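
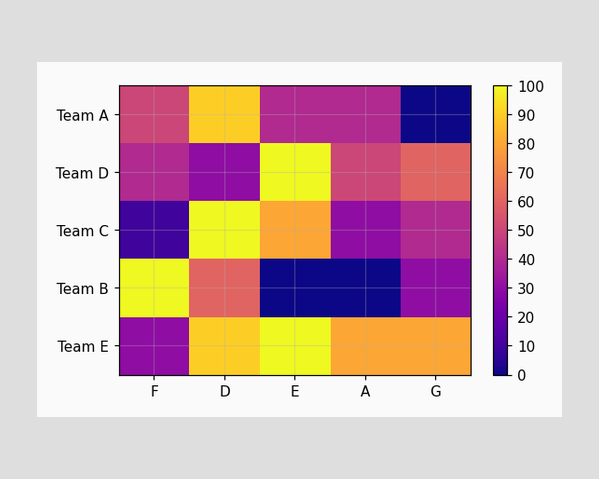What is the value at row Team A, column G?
0

Matching cell (Team A, G) against the colorbar gives 0.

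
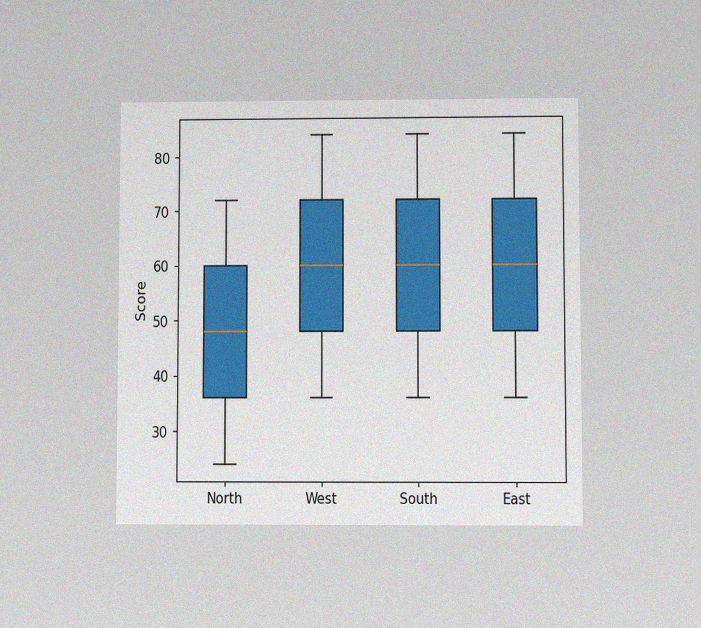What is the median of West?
60

The chart is viewed at a slight angle, with some photo noise. The median line in the West box sits at 60.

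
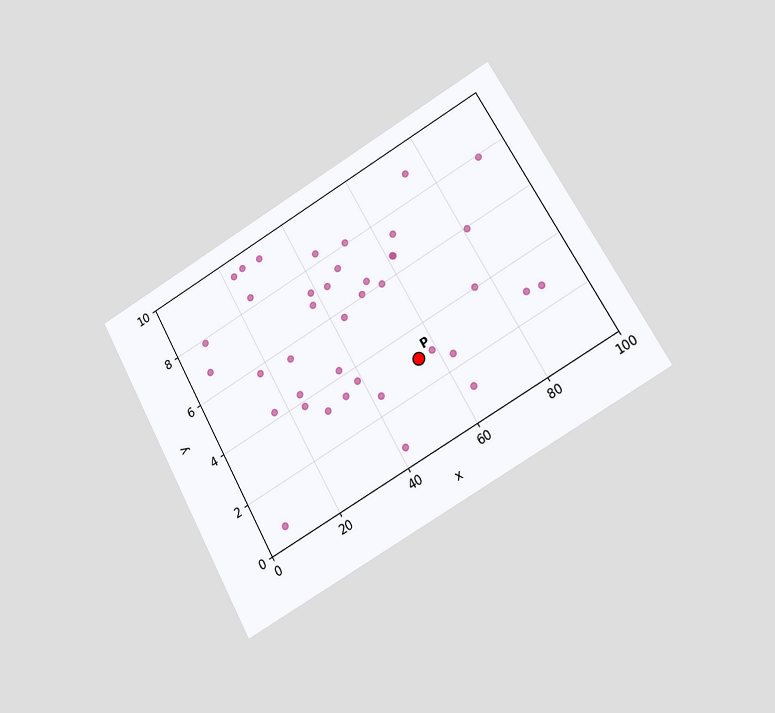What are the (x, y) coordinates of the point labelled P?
The chart is tilted about 30° counter-clockwise and viewed at a slight angle. Following the gridlines from P to each axis, P sits at (55, 3).

(55, 3)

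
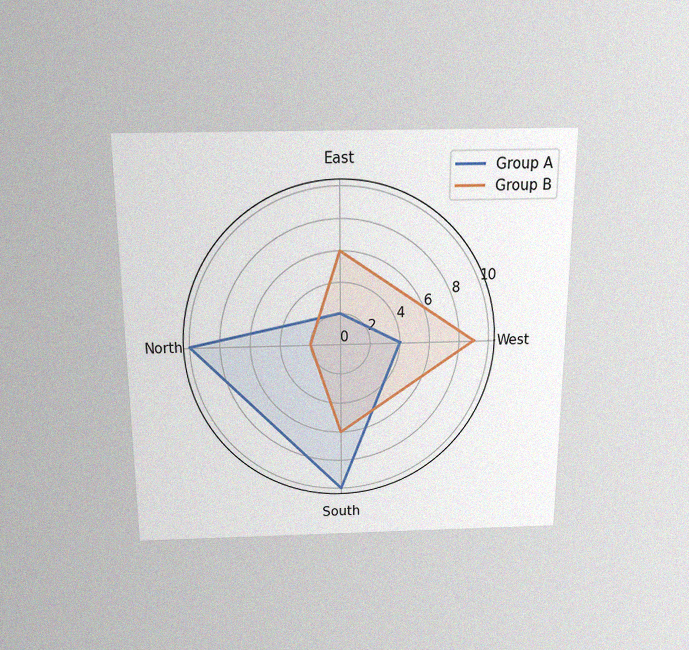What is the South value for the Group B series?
6

The chart is viewed slightly from above, with some photo noise. On the South axis, Group B reaches 6.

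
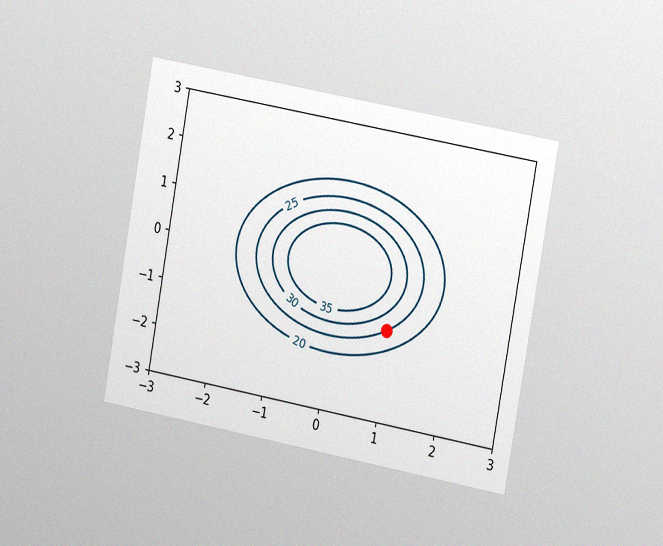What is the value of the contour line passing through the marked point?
The chart is tilted about 10° clockwise and viewed at a slight angle, with some photo noise. The marked point sits on the contour labelled 25.

25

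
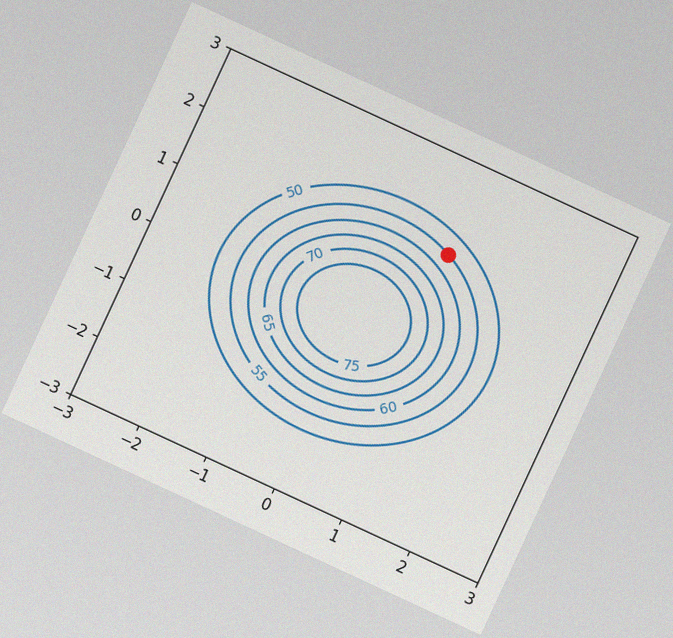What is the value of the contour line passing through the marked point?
55

The chart is tilted about 25° clockwise, with some photo noise. The marked point sits on the contour labelled 55.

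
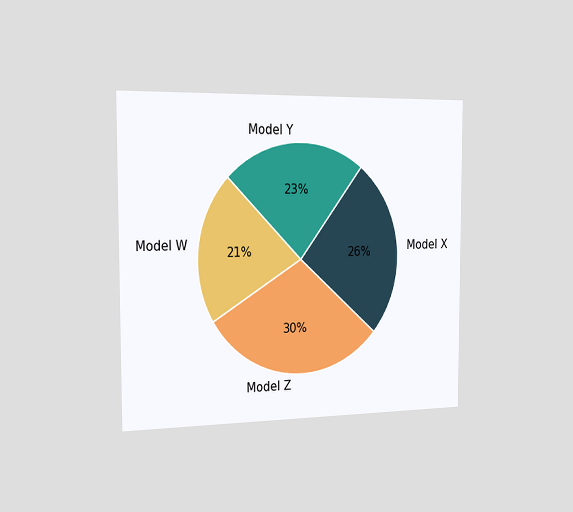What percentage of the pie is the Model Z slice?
30%

The chart is viewed slightly from the left. The Model Z slice takes up 30% of the pie.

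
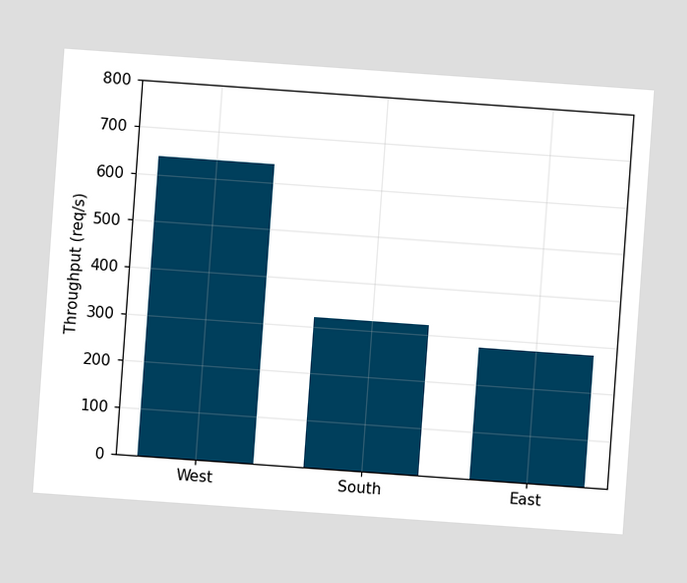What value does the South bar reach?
The chart is tilted about 4° clockwise. Reading along the chart's y-axis, the South bar reaches 320req/s.

320req/s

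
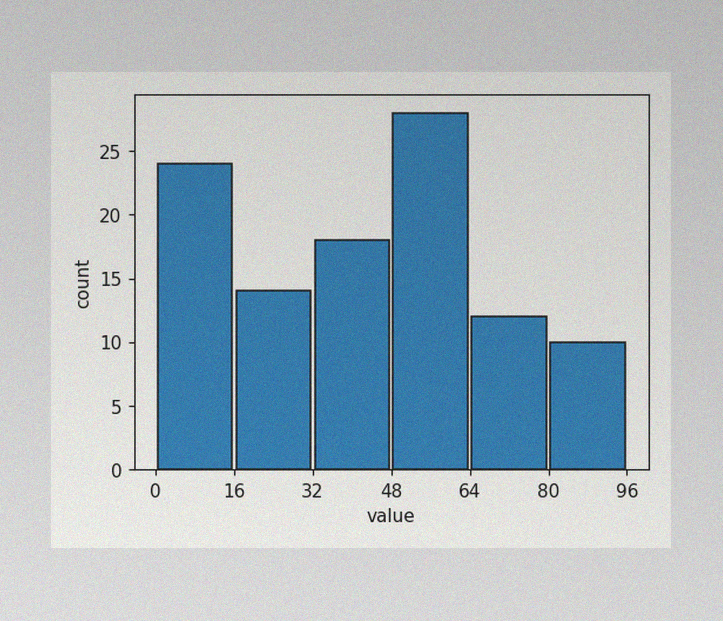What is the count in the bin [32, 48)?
18

The image has some photo noise and uneven lighting. The [32, 48) bin has height 18.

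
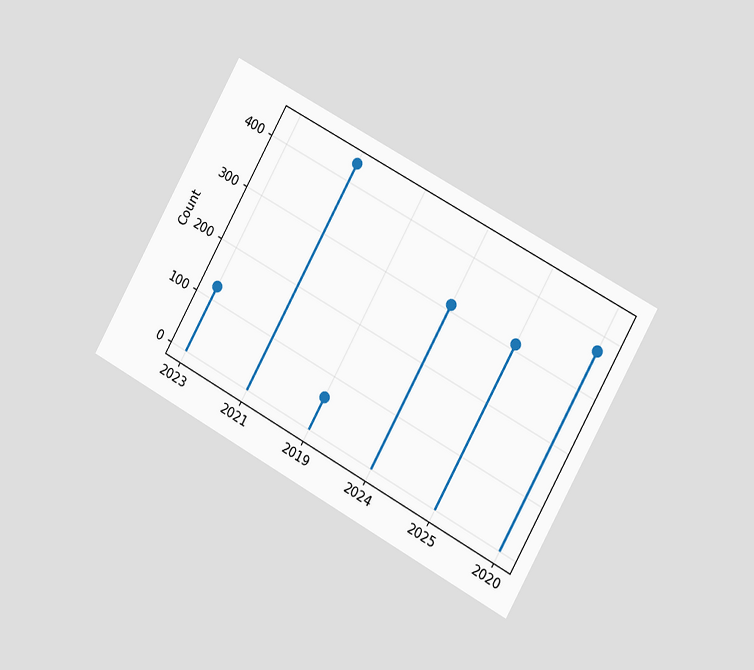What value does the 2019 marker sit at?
62

The chart is tilted about 29° clockwise and viewed slightly from the right. The 2019 marker sits at 62.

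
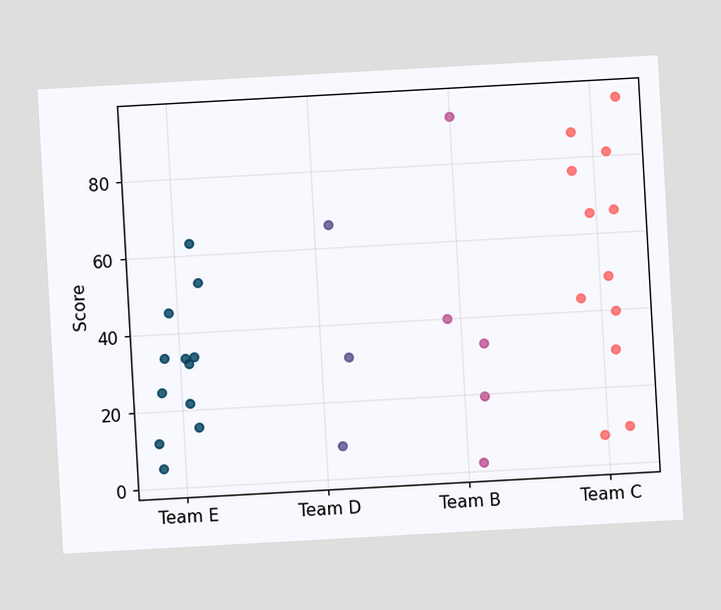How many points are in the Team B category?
5

The chart is tilted about 3° counter-clockwise. Counting the markers in the Team B column gives 5.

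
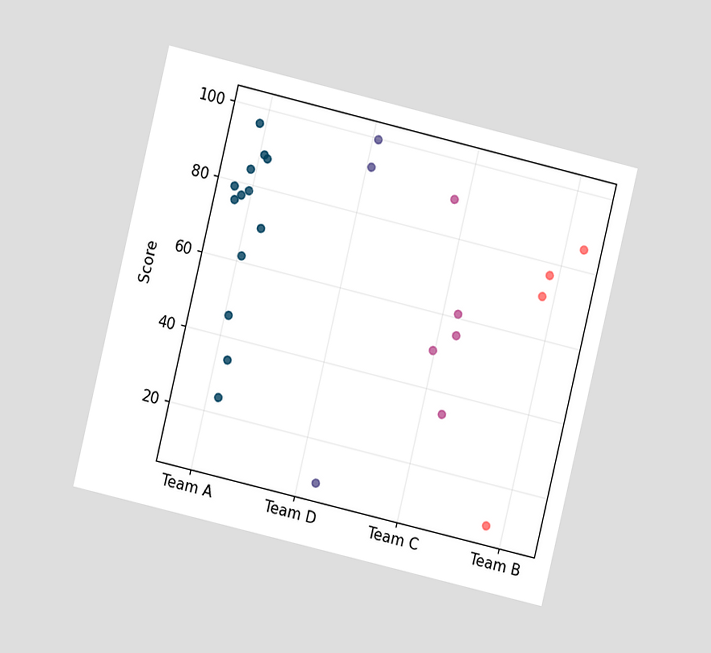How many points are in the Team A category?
13

The chart is tilted about 13° clockwise and viewed at a slight angle. Counting the markers in the Team A column gives 13.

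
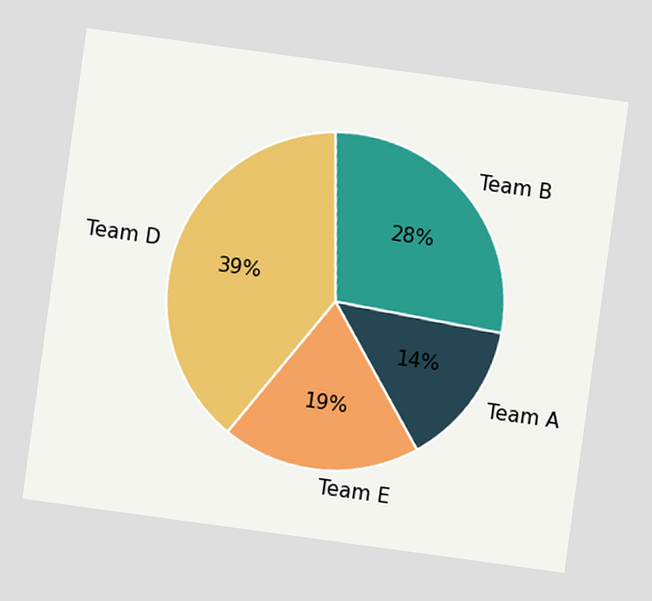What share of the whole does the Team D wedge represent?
39%

The chart is tilted about 8° clockwise. The Team D slice takes up 39% of the pie.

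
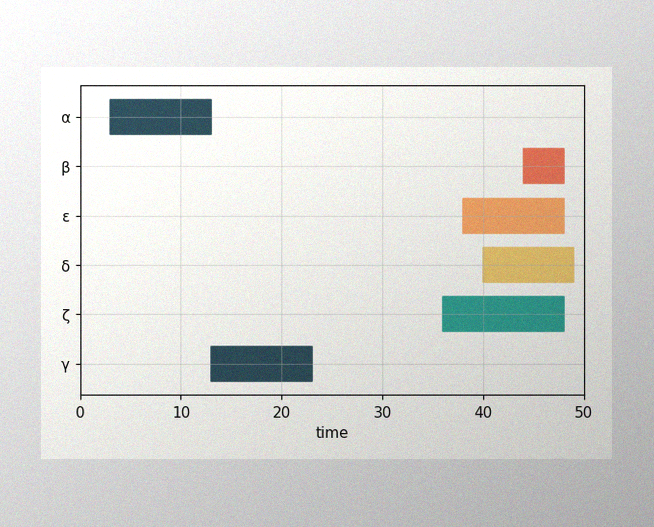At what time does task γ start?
The image has some photo noise and uneven lighting. The γ bar begins at t=13.

13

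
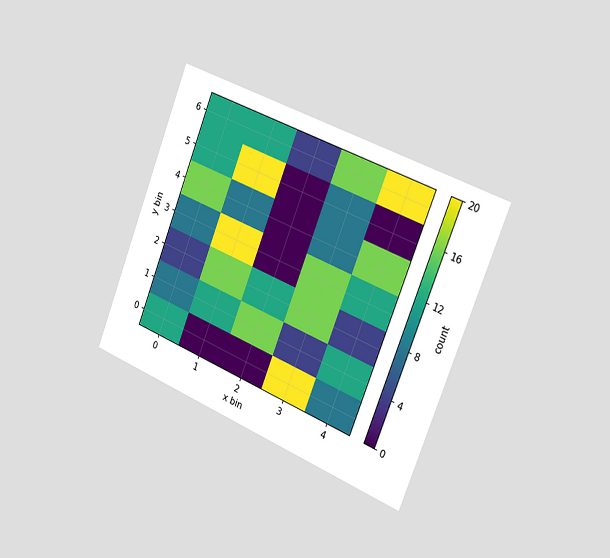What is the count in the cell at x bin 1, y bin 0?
0

The chart is tilted about 22° clockwise and viewed slightly from the right. Matching the cell (1, 0) against the colorbar gives 0.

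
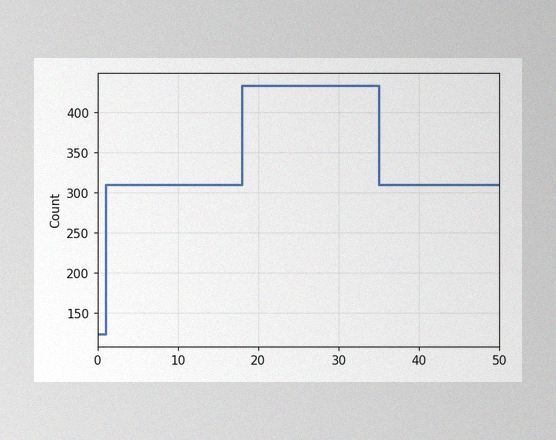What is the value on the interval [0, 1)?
The image has some photo noise and uneven lighting. On [0, 1) the step sits at 124.

124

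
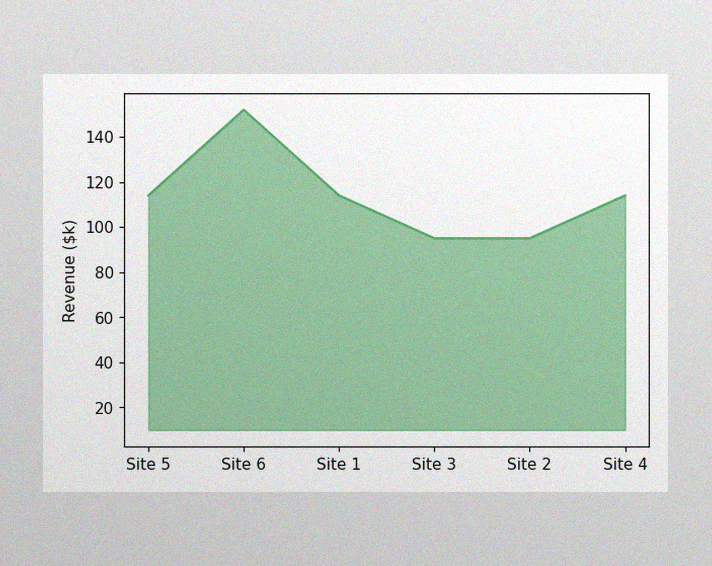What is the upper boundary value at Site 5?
$114k

The image has some photo noise and uneven lighting. At Site 5 the upper boundary is at $114k.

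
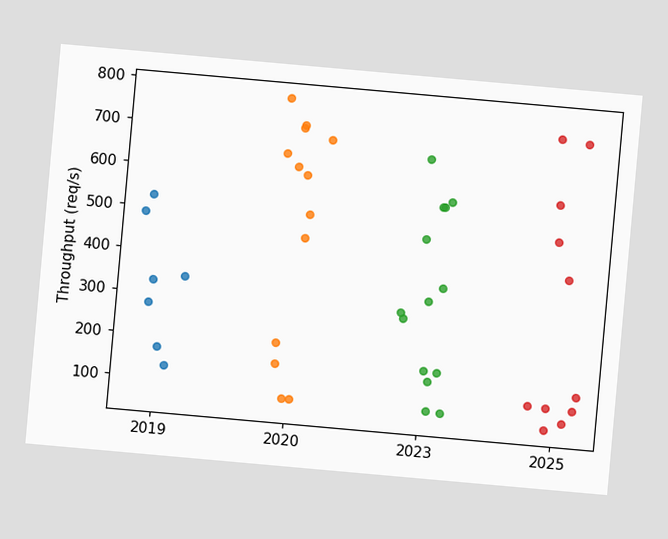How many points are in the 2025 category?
The chart is tilted about 5° clockwise. Counting the markers in the 2025 column gives 11.

11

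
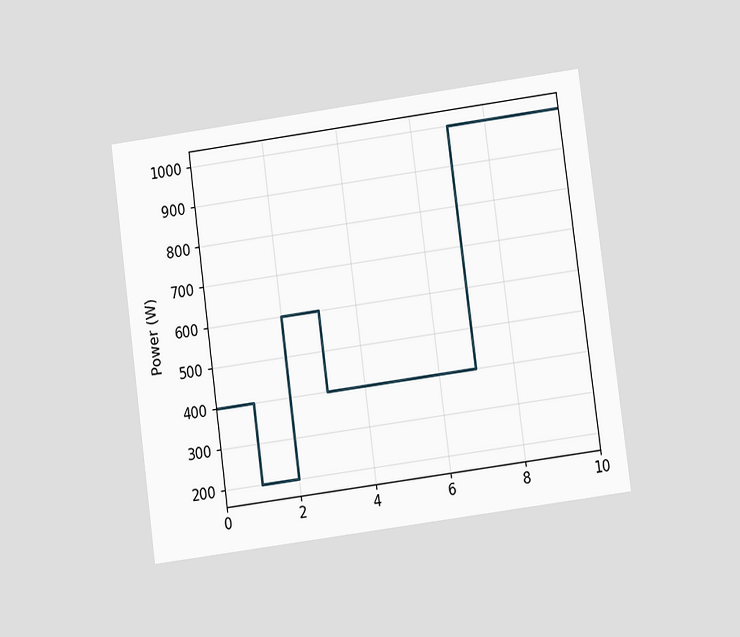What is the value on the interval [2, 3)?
The chart is tilted about 8° counter-clockwise and viewed at a slight angle. On [2, 3) the step sits at 600W.

600W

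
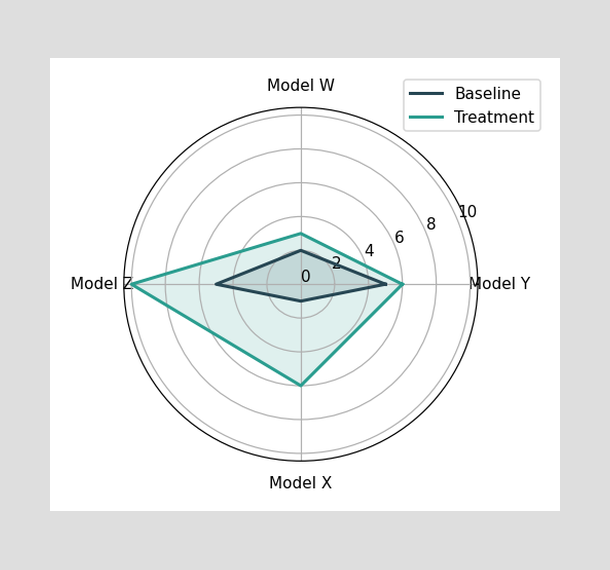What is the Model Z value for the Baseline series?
5

On the Model Z axis, Baseline reaches 5.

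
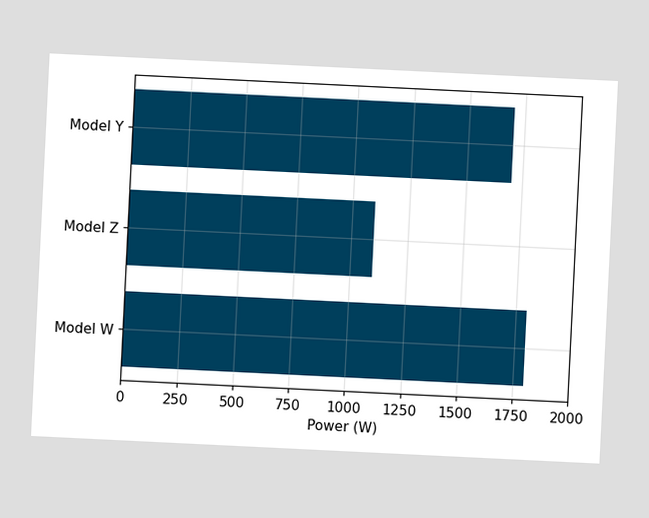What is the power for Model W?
The chart is tilted about 3° clockwise. Reading along the chart's x-axis, the Model W bar reaches 1800W.

1800W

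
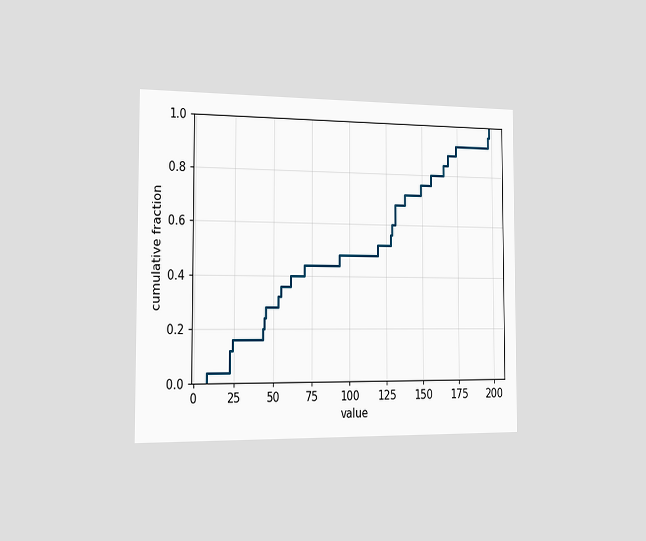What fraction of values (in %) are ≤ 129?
60%

The chart is viewed slightly from the left. At x=129 the ECDF step is at 60%.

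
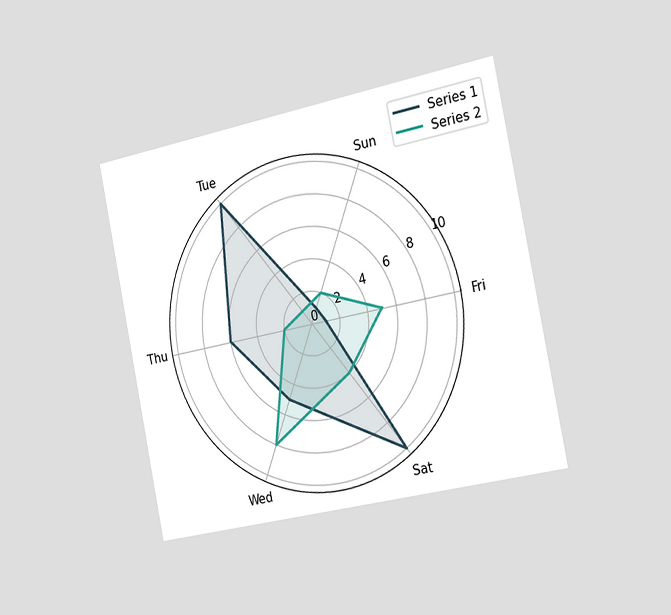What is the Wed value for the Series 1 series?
The chart is tilted about 11° counter-clockwise and viewed slightly from the right. On the Wed axis, Series 1 reaches 5.

5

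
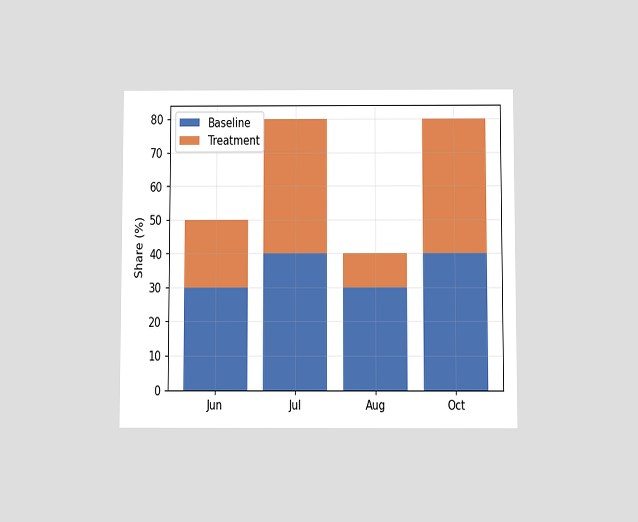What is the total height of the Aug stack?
40%

The chart is viewed slightly from below. The Aug stack's top reaches 40% on the y-axis.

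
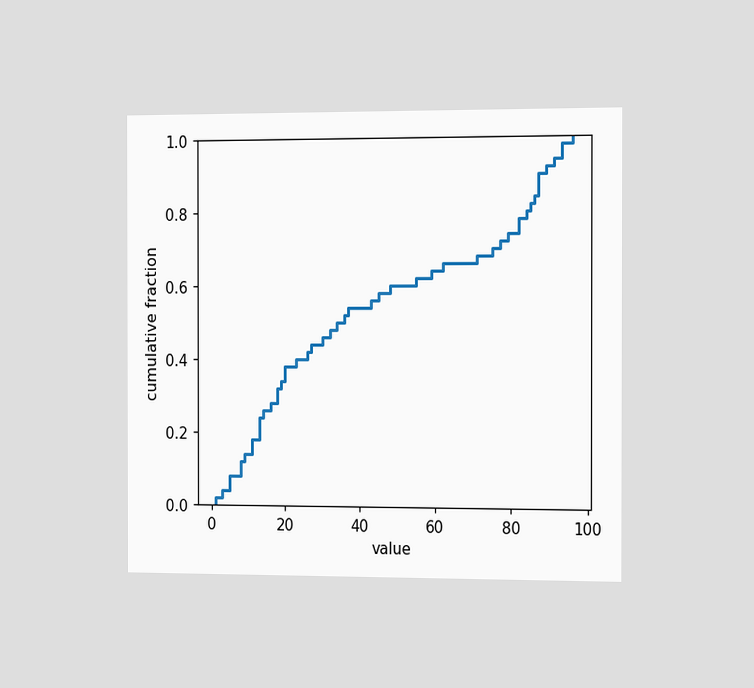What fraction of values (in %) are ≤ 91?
94%

The chart is viewed slightly from the right. At x=91 the ECDF step is at 94%.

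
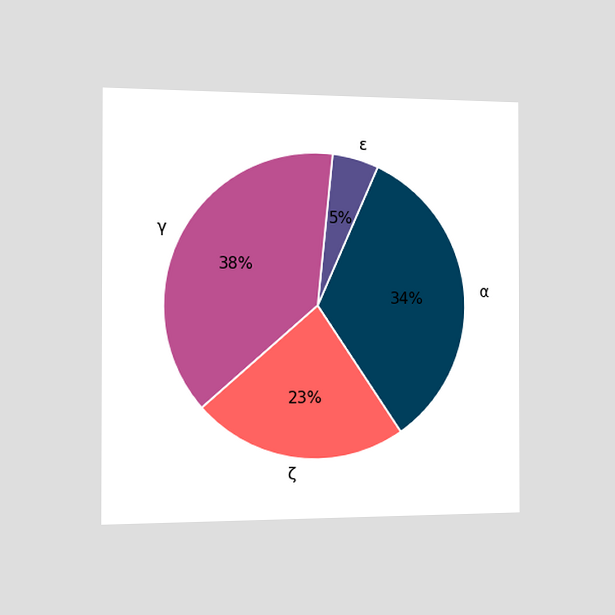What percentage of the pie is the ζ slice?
The chart is viewed slightly from the left. The ζ slice takes up 23% of the pie.

23%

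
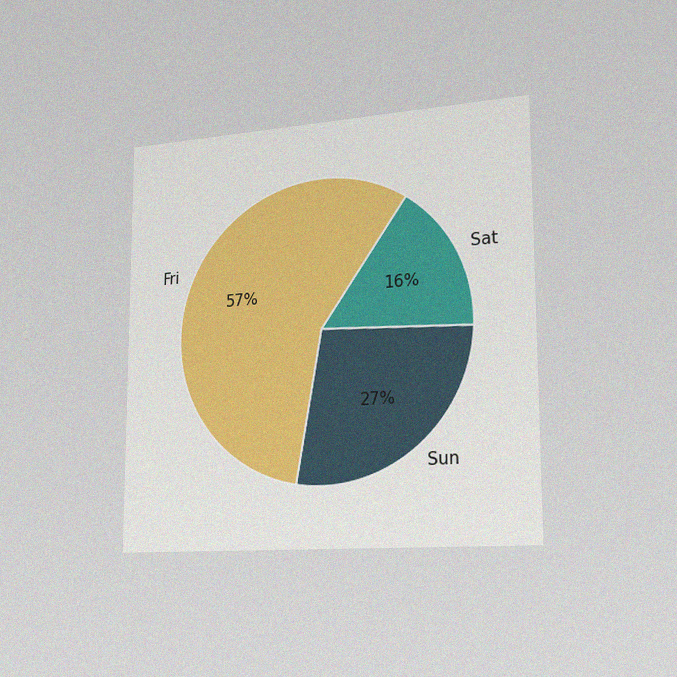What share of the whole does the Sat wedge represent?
The chart is viewed slightly from the right, with some photo noise. The Sat slice takes up 16% of the pie.

16%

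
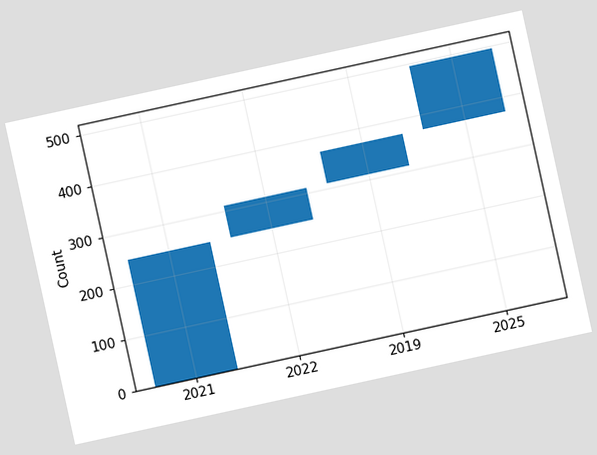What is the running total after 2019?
The chart is tilted about 12° counter-clockwise. After 2019 the running total reaches 372.

372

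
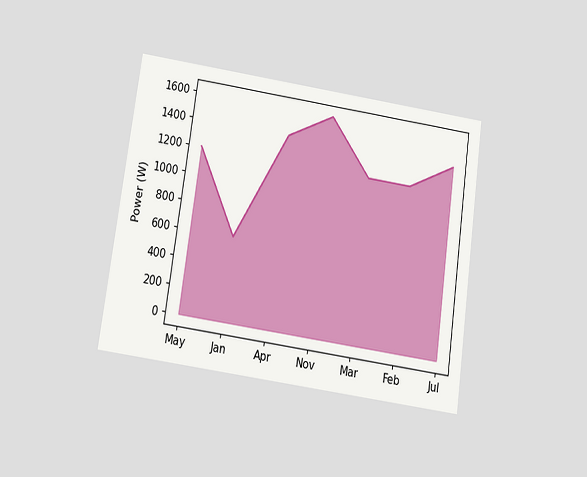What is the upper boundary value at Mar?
1200W

The chart is tilted about 8° clockwise and viewed slightly from below. At Mar the upper boundary is at 1200W.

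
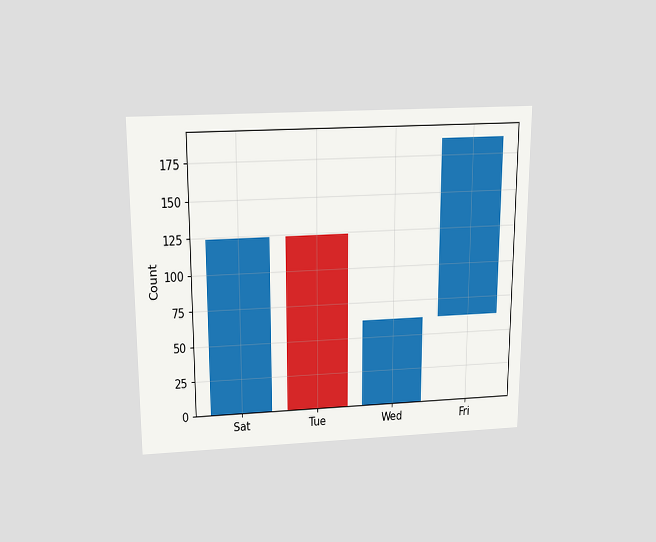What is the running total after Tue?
0

The chart is viewed slightly from above. After Tue the running total reaches 0.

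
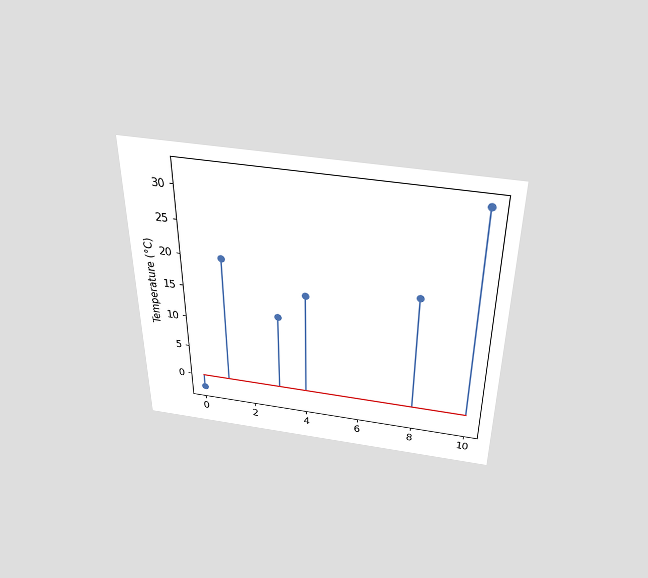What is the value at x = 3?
The chart is viewed slightly from above. The stem at x=3 reaches 12°C.

12°C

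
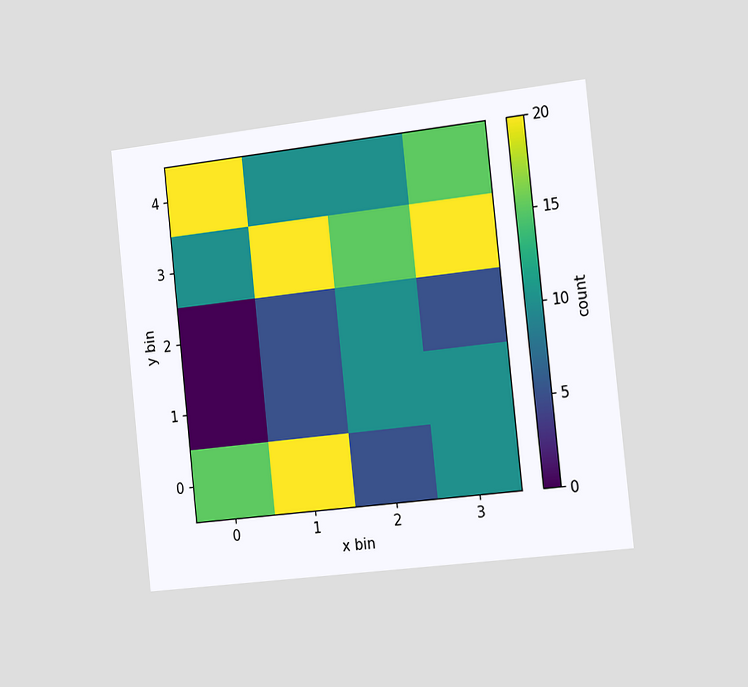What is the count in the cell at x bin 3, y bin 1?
10

The chart is tilted about 6° counter-clockwise and viewed slightly from the right. Matching the cell (3, 1) against the colorbar gives 10.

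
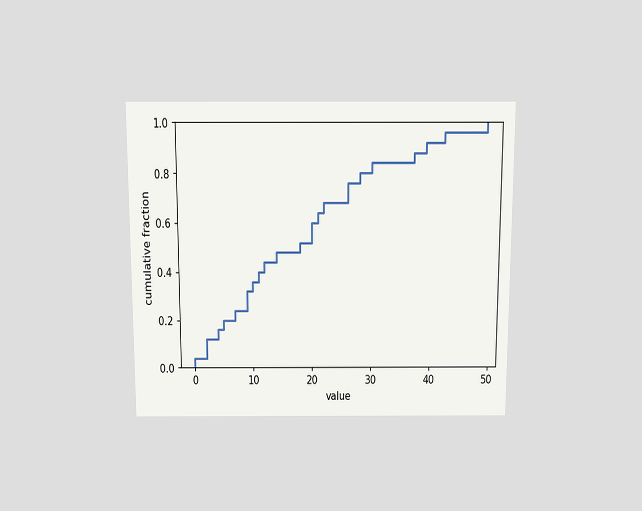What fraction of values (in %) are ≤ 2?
12%

The chart is viewed slightly from above. At x=2 the ECDF step is at 12%.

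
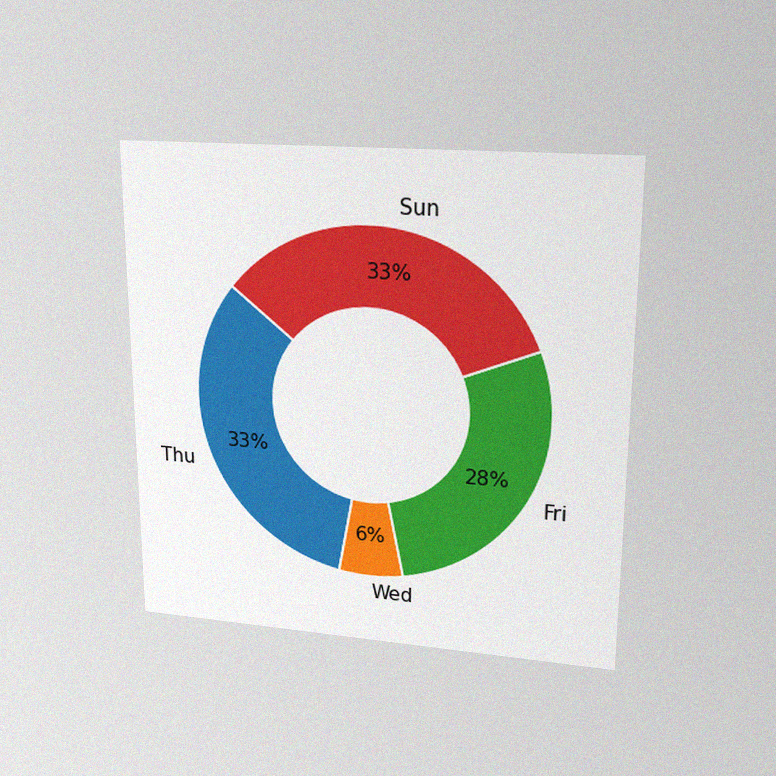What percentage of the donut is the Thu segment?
33%

The chart is viewed at a slight angle, with some photo noise. The Thu segment takes up 33% of the ring.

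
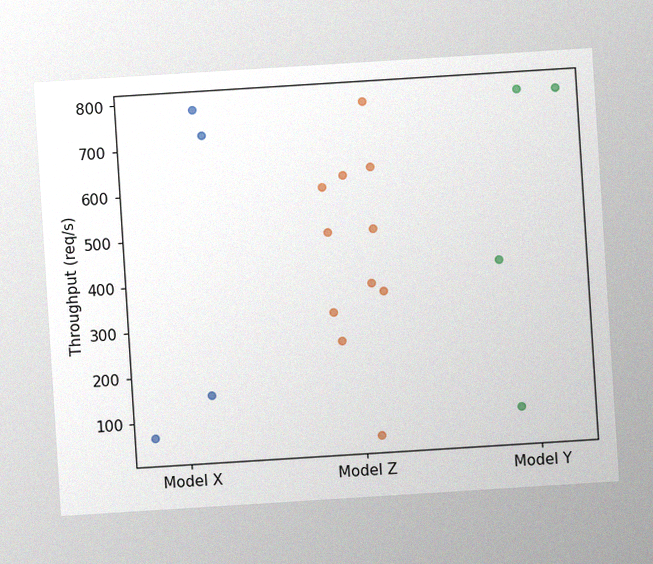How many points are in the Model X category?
4

The chart is tilted about 4° counter-clockwise, with some photo noise. Counting the markers in the Model X column gives 4.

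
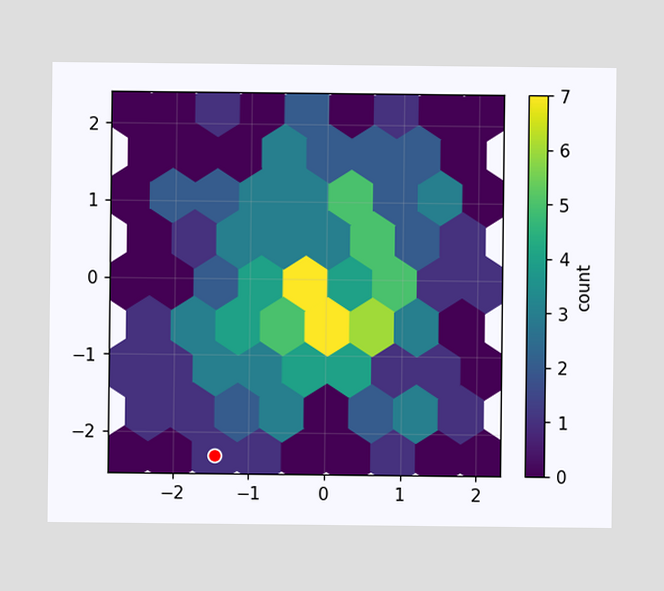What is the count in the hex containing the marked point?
The marked hex reads 1 on the colorbar.

1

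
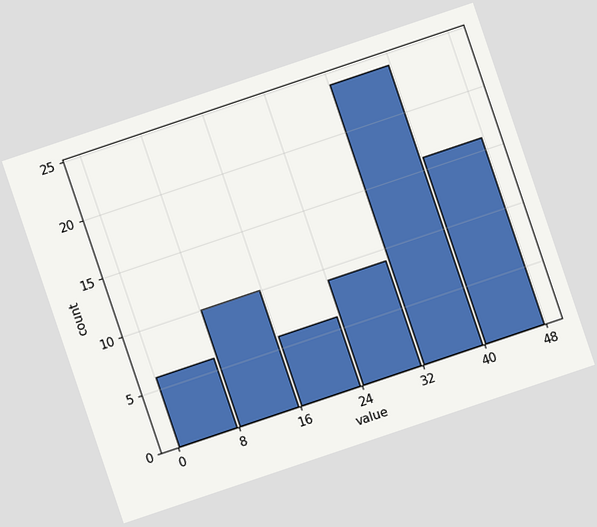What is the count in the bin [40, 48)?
16

The chart is tilted about 19° counter-clockwise. The [40, 48) bin has height 16.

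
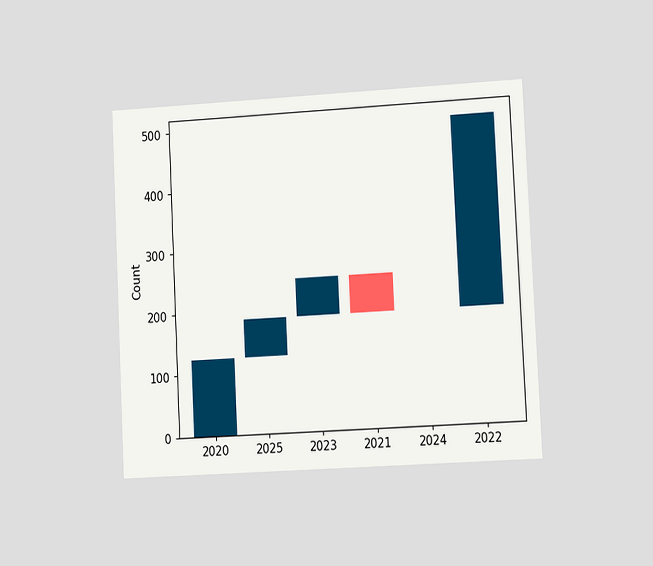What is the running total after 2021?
186

The chart is tilted about 3° counter-clockwise and viewed at a slight angle. After 2021 the running total reaches 186.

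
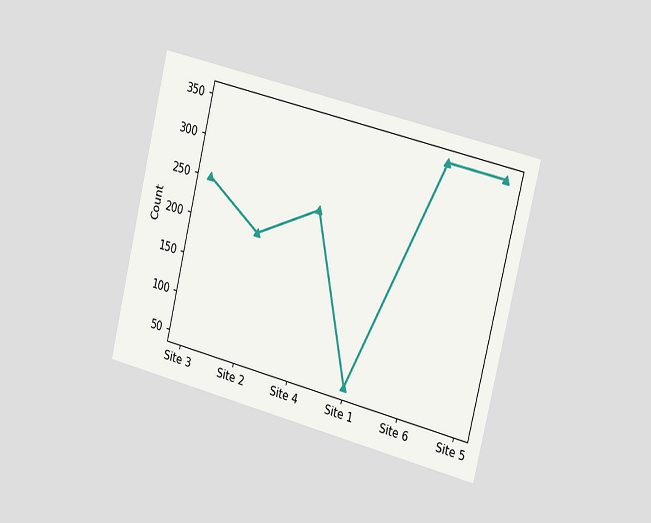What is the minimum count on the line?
The chart is tilted about 14° clockwise and viewed slightly from the right. The lowest point is at Site 1, and reading across to the y-axis gives 50.

50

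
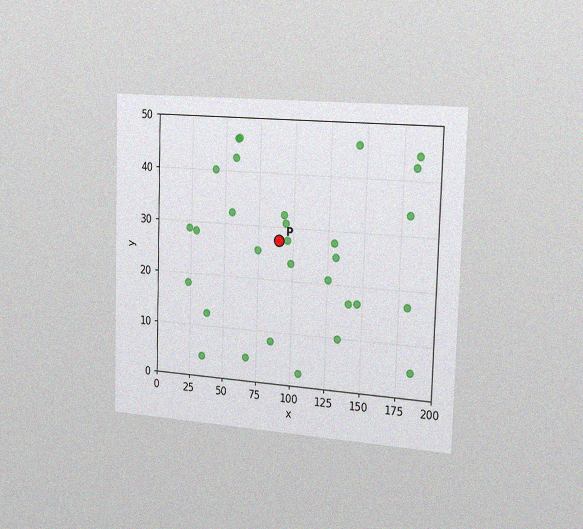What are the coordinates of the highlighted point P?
The chart is viewed slightly from the right, with some photo noise. Following the gridlines from P to each axis, P sits at (90, 27.5).

(90, 27.5)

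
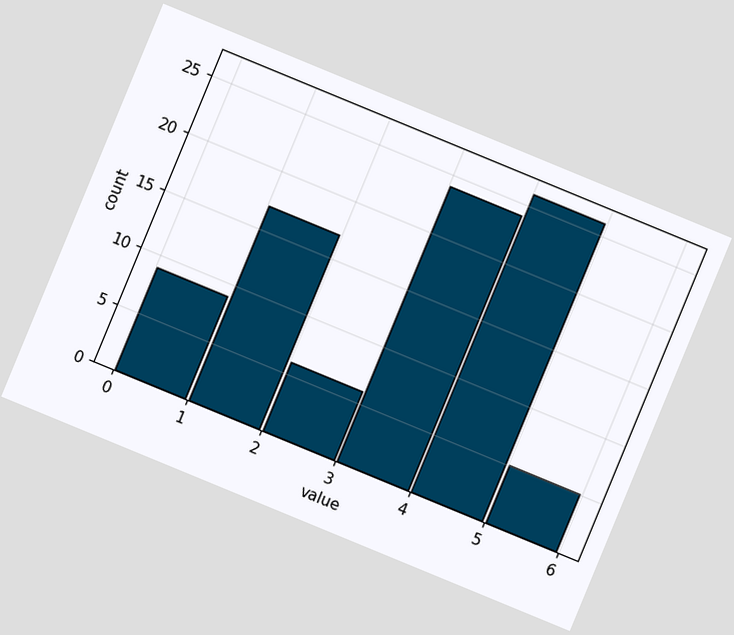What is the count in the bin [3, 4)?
24

The chart is tilted about 22° clockwise. The [3, 4) bin has height 24.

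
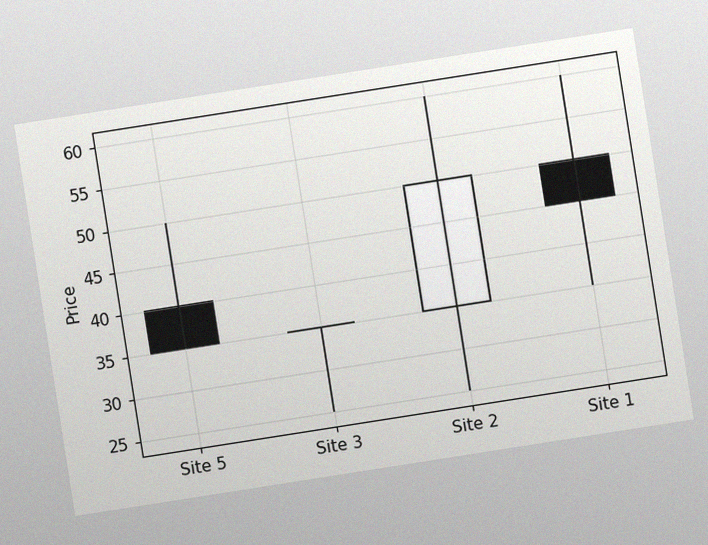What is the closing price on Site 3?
35

The chart is tilted about 9° counter-clockwise, with some photo noise. The Site 3 candle closes at 35.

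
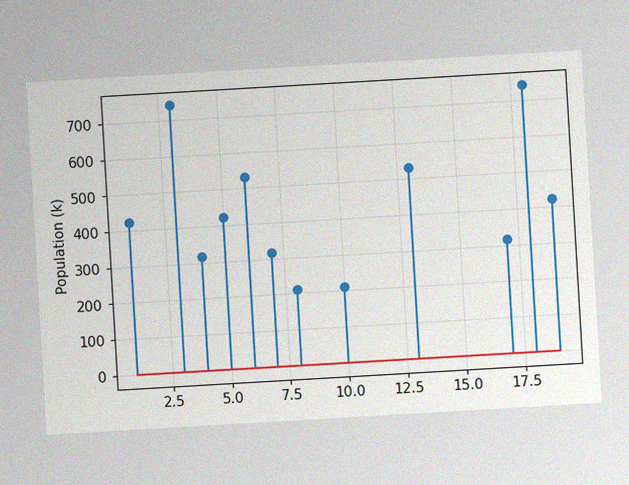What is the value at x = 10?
212k

The chart is tilted about 3° counter-clockwise, with some photo noise. The stem at x=10 reaches 212k.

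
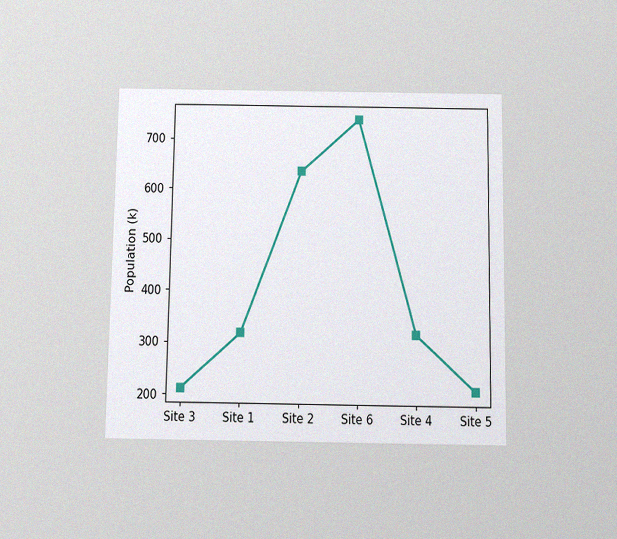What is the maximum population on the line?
742k

The chart is viewed slightly from below, with some photo noise. The highest point is at Site 6, and reading across to the y-axis gives 742k.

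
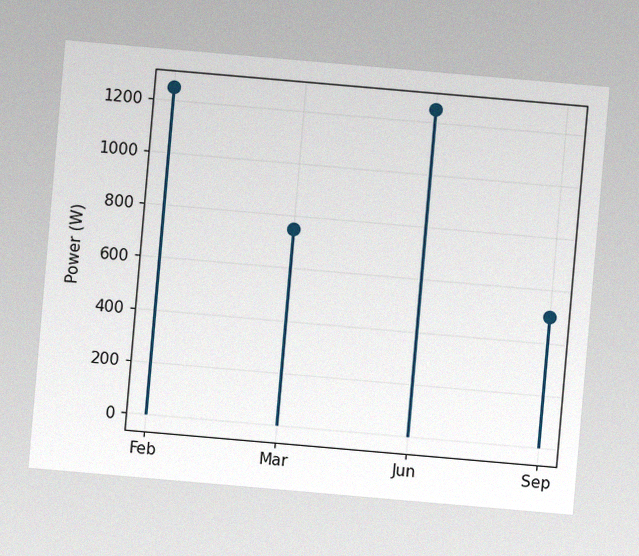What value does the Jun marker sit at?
The chart is tilted about 5° clockwise, with some photo noise. The Jun marker sits at 1250W.

1250W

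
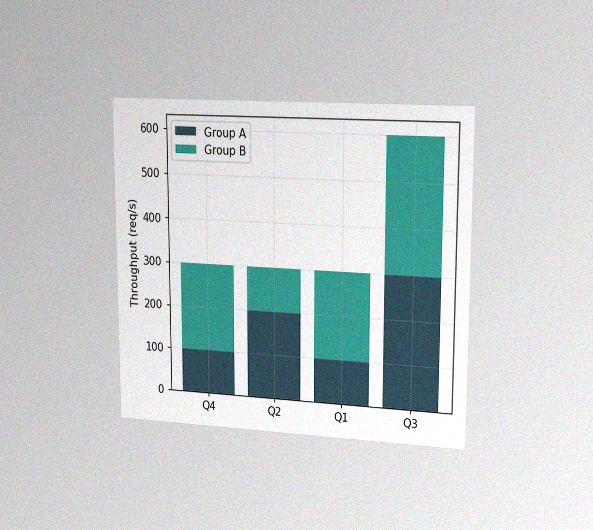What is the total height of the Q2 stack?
300req/s

The chart is viewed slightly from the right, with some photo noise. The Q2 stack's top reaches 300req/s on the y-axis.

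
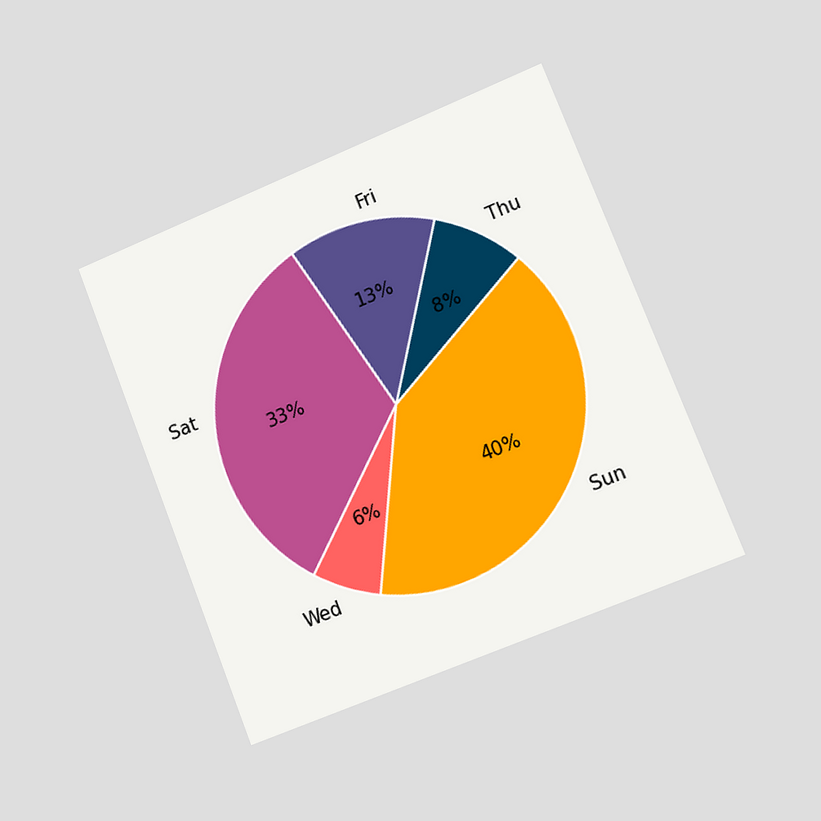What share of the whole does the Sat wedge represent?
33%

The chart is tilted about 21° counter-clockwise and viewed slightly from the right. The Sat slice takes up 33% of the pie.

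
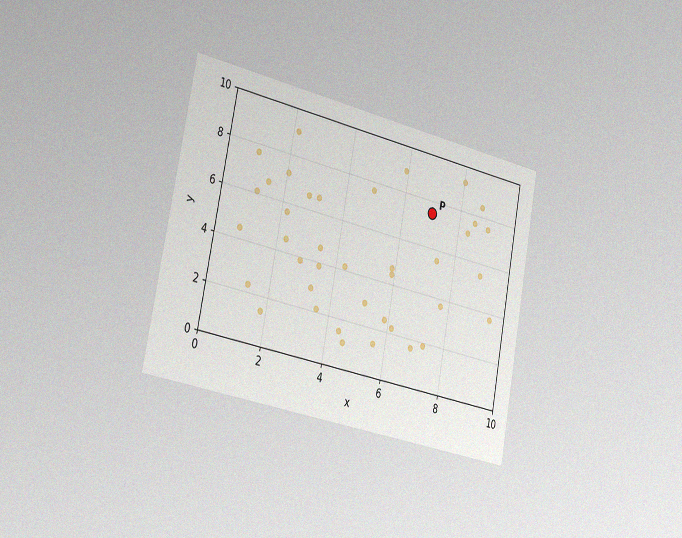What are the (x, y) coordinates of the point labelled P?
The chart is tilted about 11° clockwise and viewed slightly from the left, with some photo noise. Following the gridlines from P to each axis, P sits at (7, 7.5).

(7, 7.5)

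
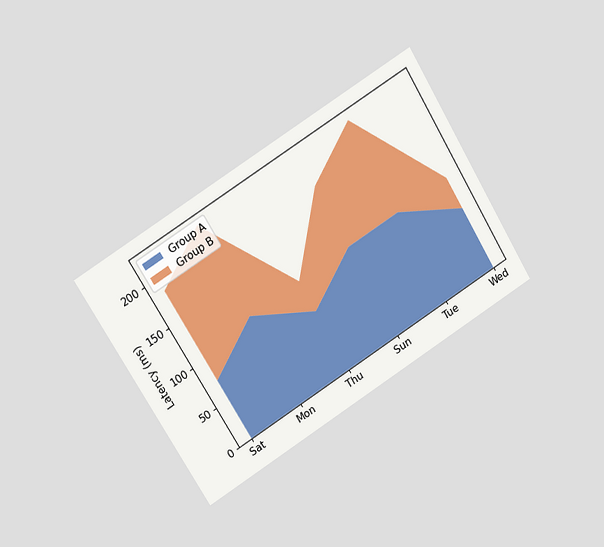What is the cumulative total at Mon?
The chart is tilted about 31° counter-clockwise and viewed at a slight angle. The stacked total at Mon reaches 222ms.

222ms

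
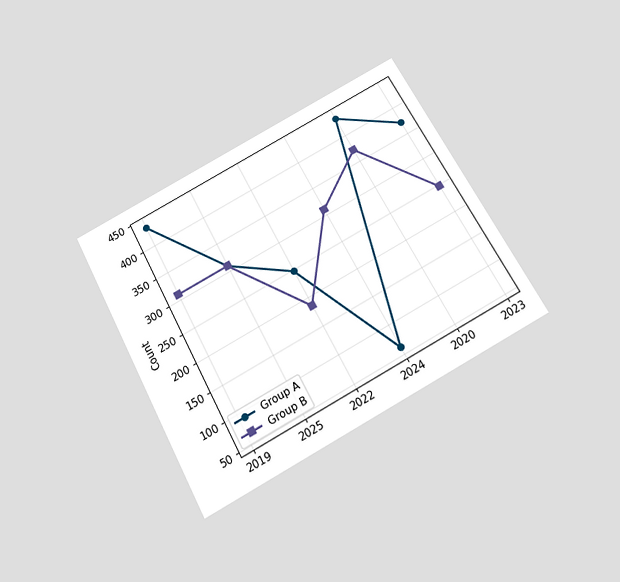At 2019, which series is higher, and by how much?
The chart is tilted about 29° counter-clockwise and viewed slightly from below. At 2019, Group A sits above the other line by 124.

Group A, by 124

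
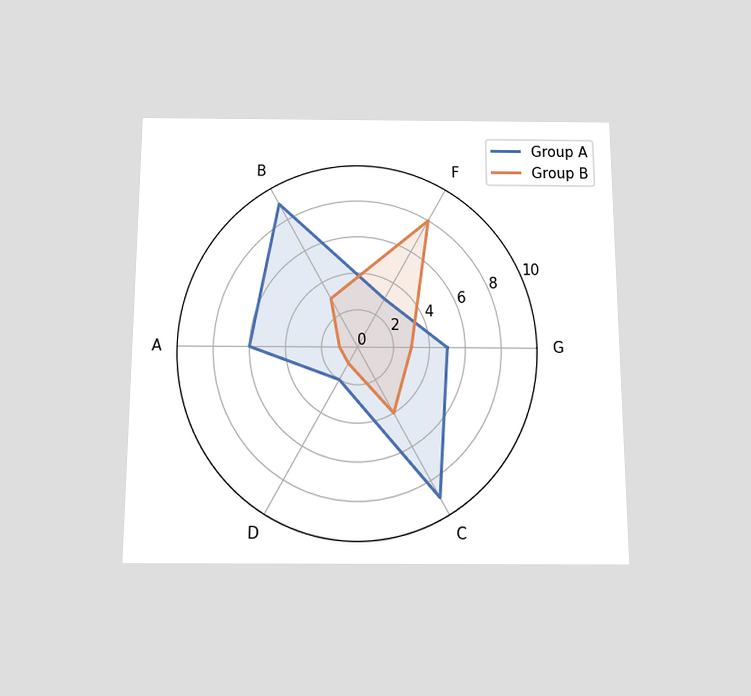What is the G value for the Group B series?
3

The chart is viewed slightly from below. On the G axis, Group B reaches 3.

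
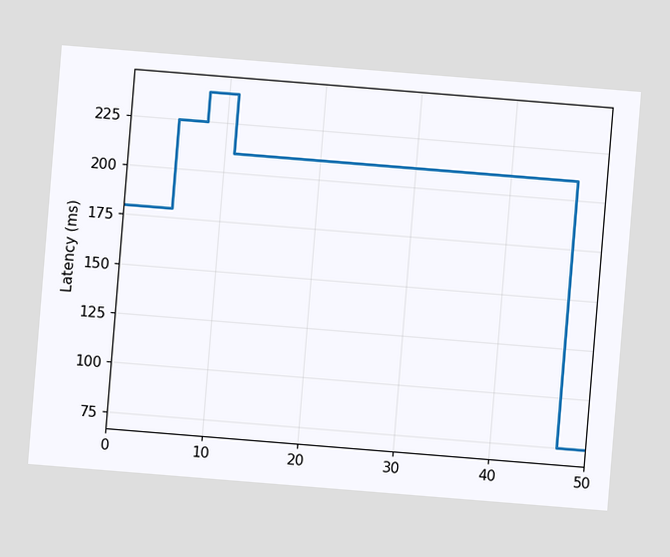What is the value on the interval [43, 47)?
The chart is tilted about 5° clockwise. On [43, 47) the step sits at 210ms.

210ms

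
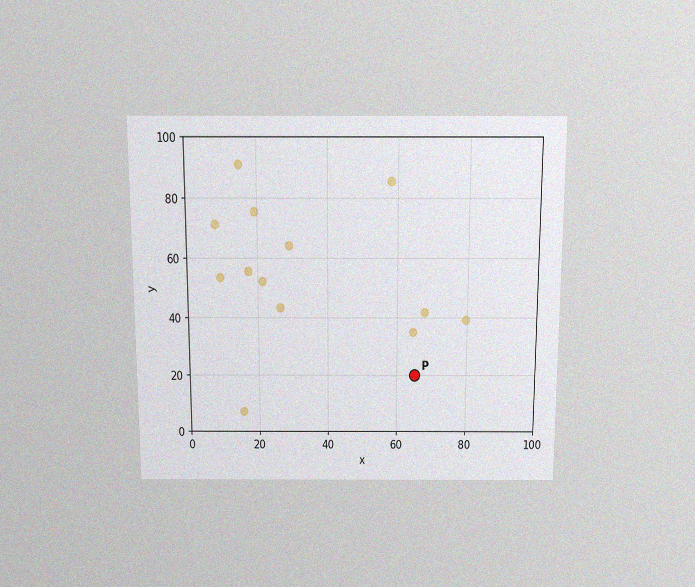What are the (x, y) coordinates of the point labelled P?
(65, 20)

The chart is viewed slightly from above, with some photo noise. Following the gridlines from P to each axis, P sits at (65, 20).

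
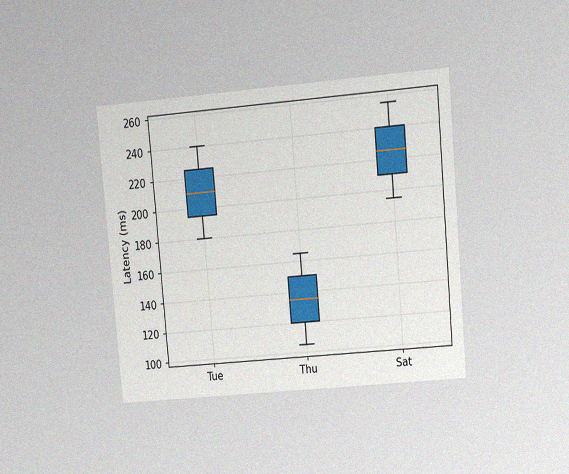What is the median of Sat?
225ms

The chart is tilted about 5° counter-clockwise and viewed at a slight angle, with some photo noise. The median line in the Sat box sits at 225ms.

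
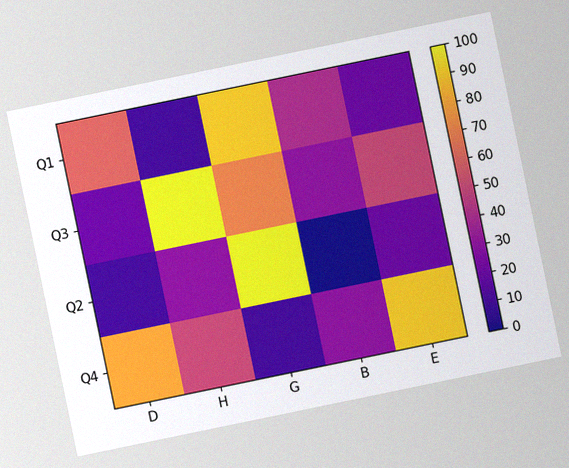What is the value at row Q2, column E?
The chart is tilted about 12° counter-clockwise, with some photo noise. Matching cell (Q2, E) against the colorbar gives 20.

20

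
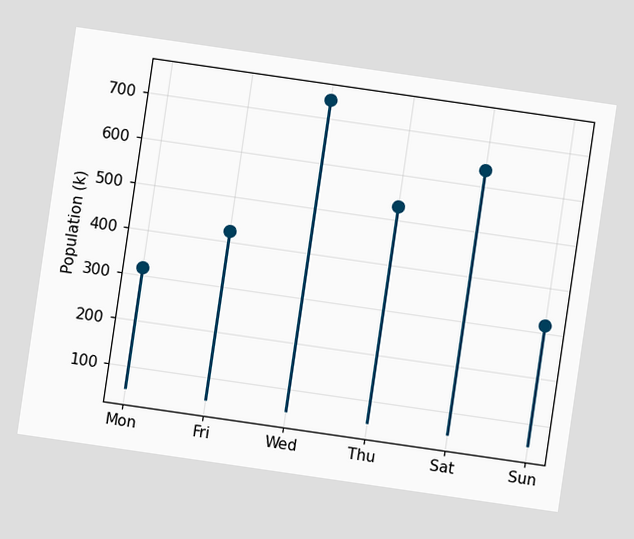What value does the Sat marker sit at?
The chart is tilted about 8° clockwise. The Sat marker sits at 636k.

636k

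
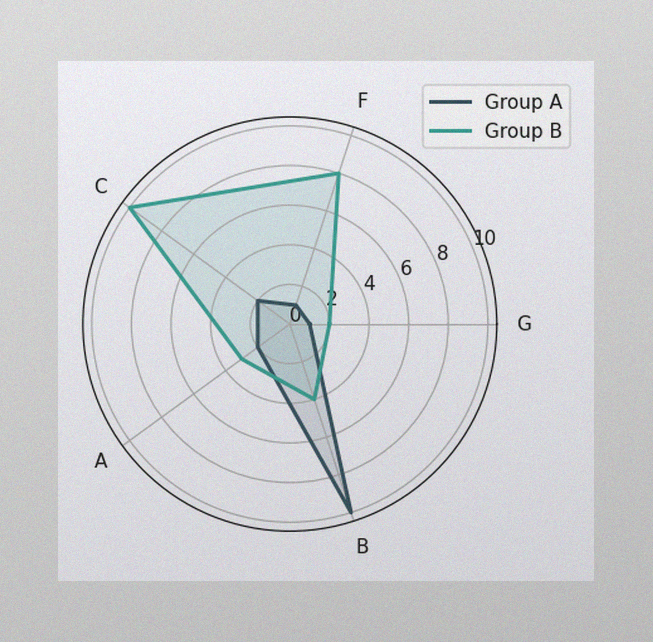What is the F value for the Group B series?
8

The image has some photo noise and uneven lighting. On the F axis, Group B reaches 8.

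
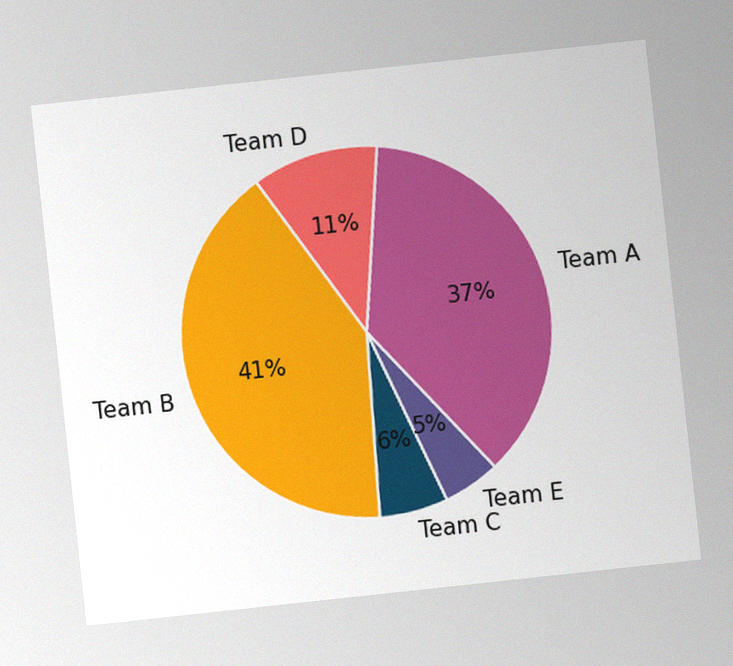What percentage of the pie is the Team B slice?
41%

The chart is tilted about 6° counter-clockwise, with some photo noise. The Team B slice takes up 41% of the pie.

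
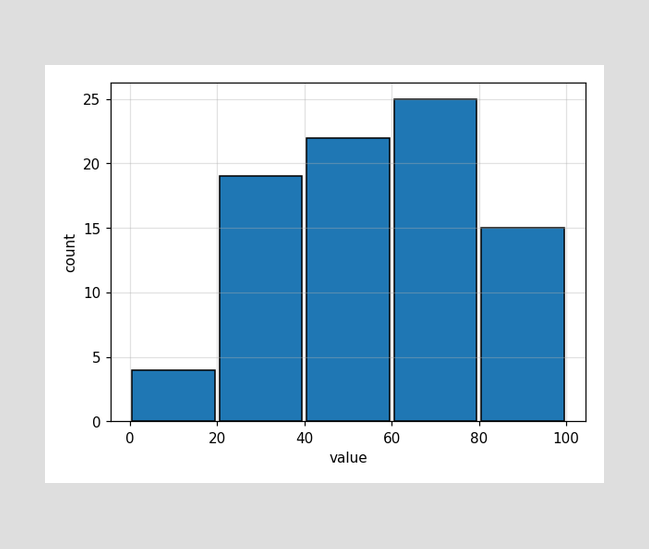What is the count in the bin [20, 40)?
19

The [20, 40) bin has height 19.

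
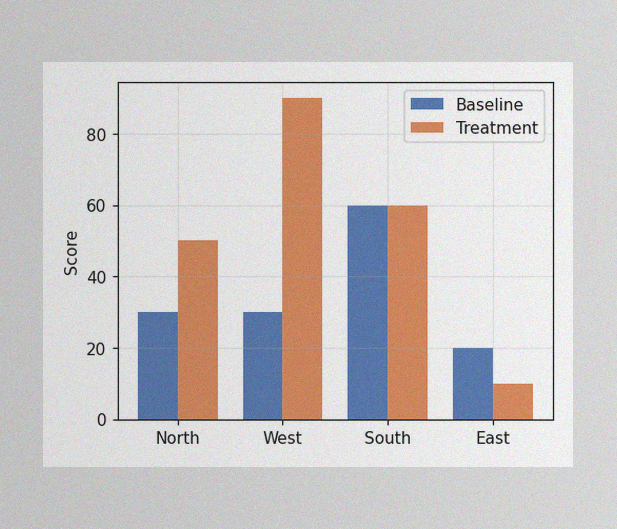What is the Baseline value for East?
The image has some photo noise and uneven lighting. The Baseline bar at East reaches 20 on the y-axis.

20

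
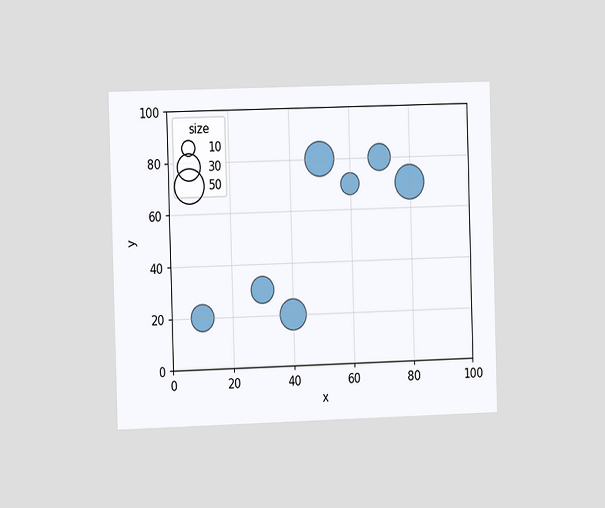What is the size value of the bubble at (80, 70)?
The chart is viewed slightly from the left. Matching the bubble at (80, 70) against the size legend gives 50.

50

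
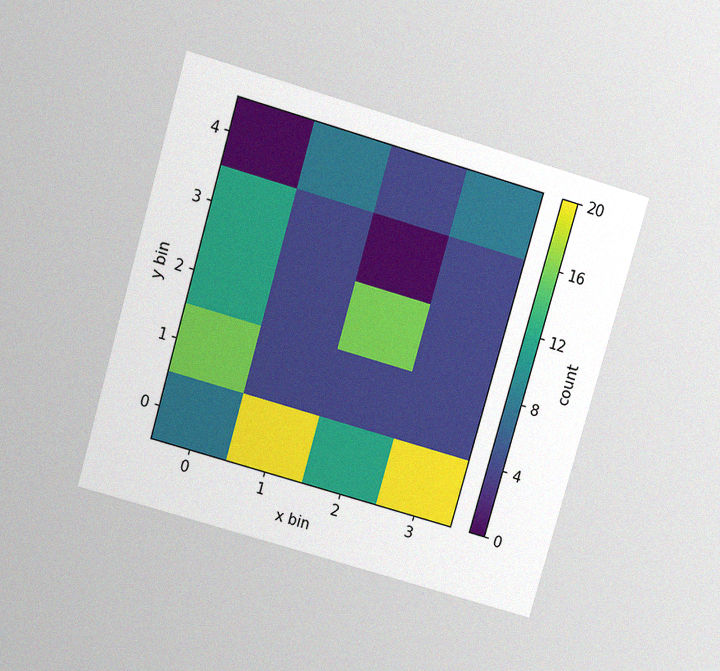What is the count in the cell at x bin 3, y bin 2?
4

The chart is tilted about 16° clockwise and viewed at a slight angle, with some photo noise. Matching the cell (3, 2) against the colorbar gives 4.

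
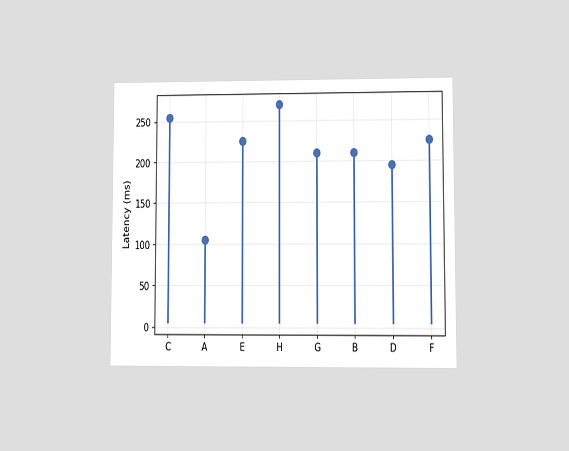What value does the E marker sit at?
The chart is viewed at a slight angle. The E marker sits at 225ms.

225ms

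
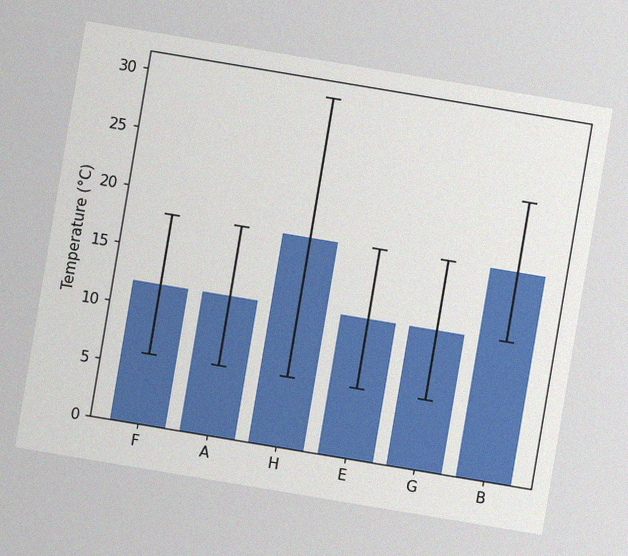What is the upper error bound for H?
The chart is tilted about 9° clockwise, with some photo noise. The H bar's upper whisker reaches 30°C.

30°C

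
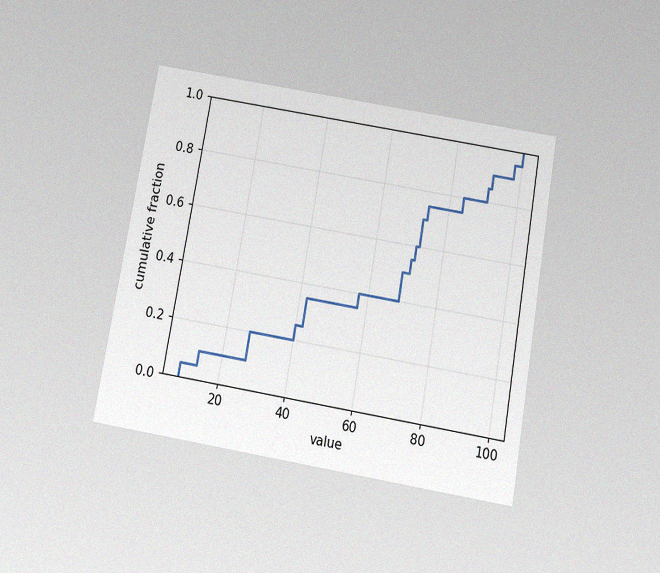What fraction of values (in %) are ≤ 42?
The chart is tilted about 10° clockwise and viewed slightly from below, with some photo noise. At x=42 the ECDF step is at 35%.

35%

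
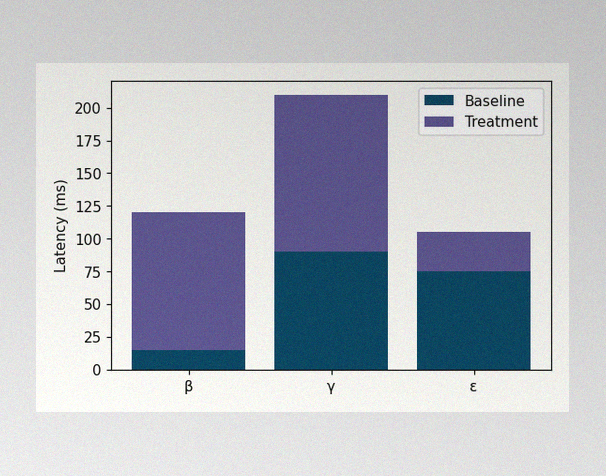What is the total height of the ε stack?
105ms

The image has some photo noise and uneven lighting. The ε stack's top reaches 105ms on the y-axis.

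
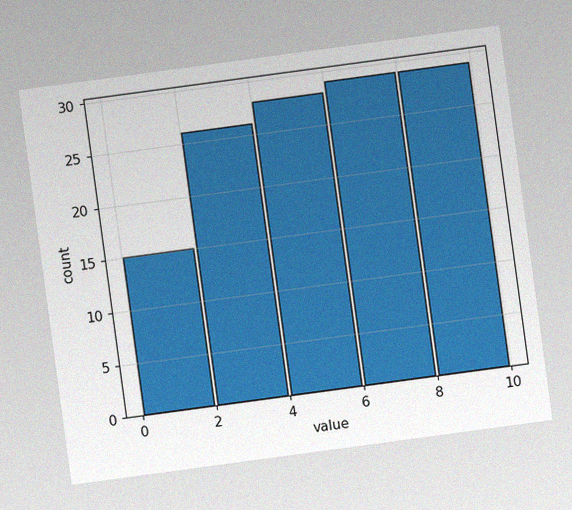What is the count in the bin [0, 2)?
The chart is tilted about 8° counter-clockwise, with some photo noise. The [0, 2) bin has height 15.

15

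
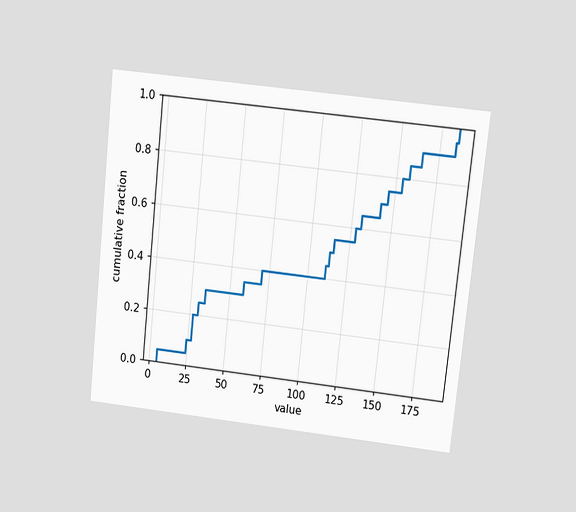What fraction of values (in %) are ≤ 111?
45%

The chart is tilted about 6° clockwise and viewed at a slight angle. At x=111 the ECDF step is at 45%.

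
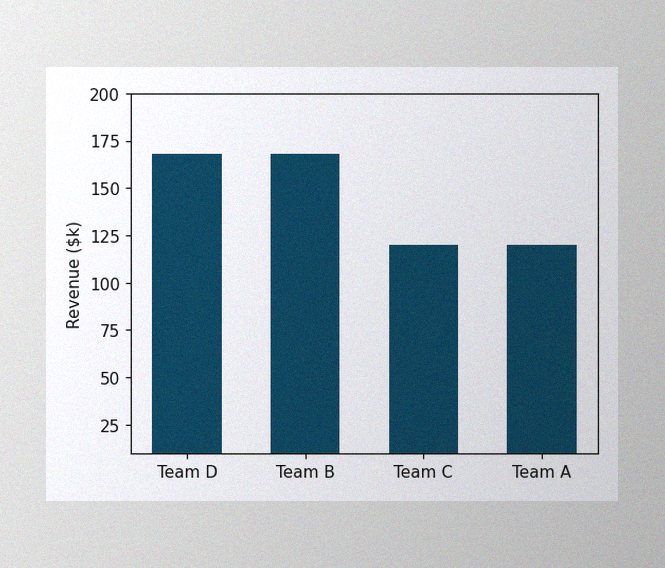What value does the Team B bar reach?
The image has some photo noise and uneven lighting. Reading along the chart's y-axis, the Team B bar reaches $168k.

$168k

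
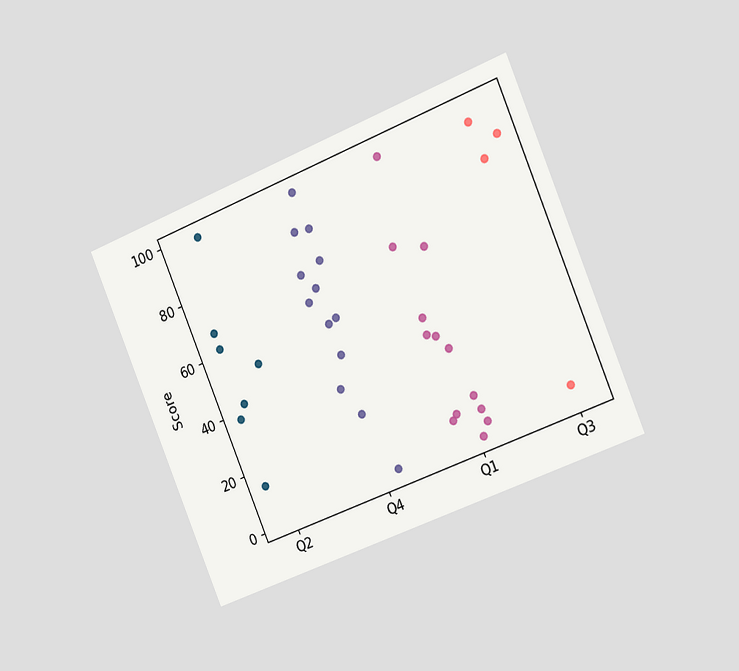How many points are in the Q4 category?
The chart is tilted about 22° counter-clockwise and viewed slightly from the right. Counting the markers in the Q4 column gives 13.

13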